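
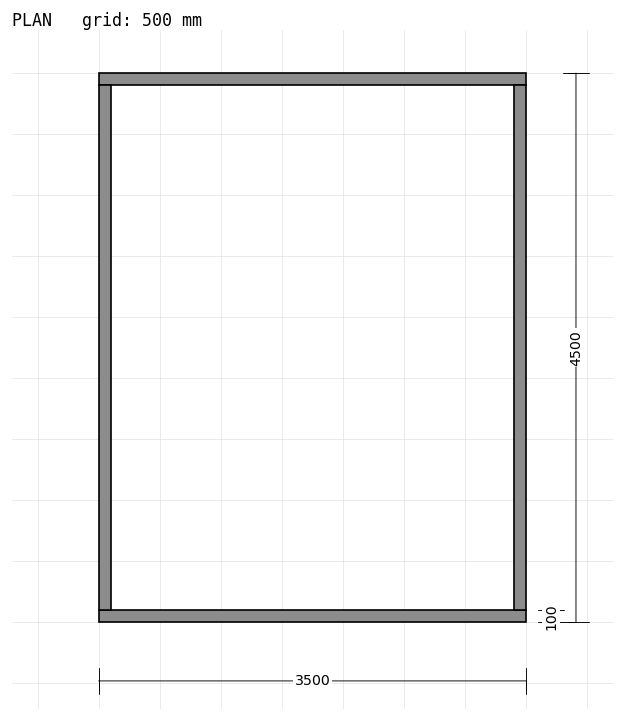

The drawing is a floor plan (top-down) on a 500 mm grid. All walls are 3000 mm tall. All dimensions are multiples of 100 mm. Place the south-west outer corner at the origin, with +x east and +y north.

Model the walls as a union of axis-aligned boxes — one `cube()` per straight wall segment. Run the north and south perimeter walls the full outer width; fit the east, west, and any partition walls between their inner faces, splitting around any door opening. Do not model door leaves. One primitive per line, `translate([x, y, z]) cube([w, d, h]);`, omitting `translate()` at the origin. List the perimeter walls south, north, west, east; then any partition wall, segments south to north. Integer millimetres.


cube([3500, 100, 3000]);
translate([0, 4400, 0]) cube([3500, 100, 3000]);
translate([0, 100, 0]) cube([100, 4300, 3000]);
translate([3400, 100, 0]) cube([100, 4300, 3000]);


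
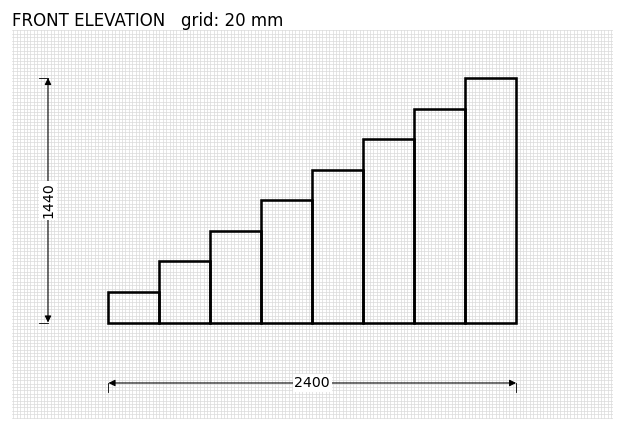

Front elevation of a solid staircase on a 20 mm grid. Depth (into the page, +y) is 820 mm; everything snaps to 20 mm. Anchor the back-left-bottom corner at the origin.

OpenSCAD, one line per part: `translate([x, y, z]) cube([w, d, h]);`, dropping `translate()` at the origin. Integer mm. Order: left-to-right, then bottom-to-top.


cube([300, 820, 180]);
translate([300, 0, 0]) cube([300, 820, 360]);
translate([600, 0, 0]) cube([300, 820, 540]);
translate([900, 0, 0]) cube([300, 820, 720]);
translate([1200, 0, 0]) cube([300, 820, 900]);
translate([1500, 0, 0]) cube([300, 820, 1080]);
translate([1800, 0, 0]) cube([300, 820, 1260]);
translate([2100, 0, 0]) cube([300, 820, 1440]);


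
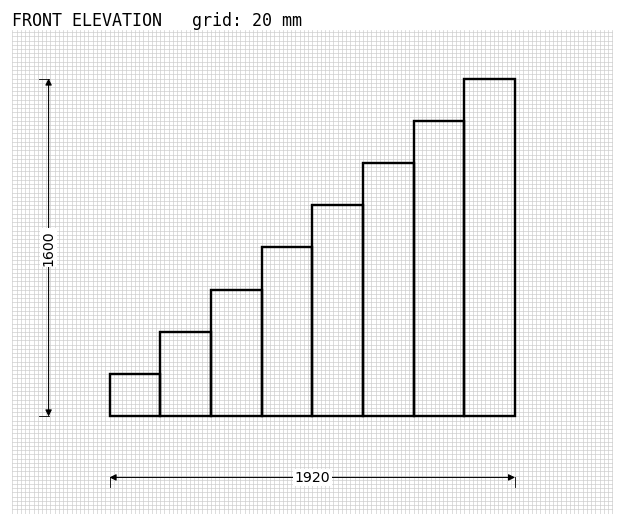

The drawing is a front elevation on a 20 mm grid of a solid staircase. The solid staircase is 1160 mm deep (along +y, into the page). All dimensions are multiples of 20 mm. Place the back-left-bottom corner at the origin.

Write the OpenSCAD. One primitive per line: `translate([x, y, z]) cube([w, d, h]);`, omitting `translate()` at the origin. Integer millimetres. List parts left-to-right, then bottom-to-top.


cube([240, 1160, 200]);
translate([240, 0, 0]) cube([240, 1160, 400]);
translate([480, 0, 0]) cube([240, 1160, 600]);
translate([720, 0, 0]) cube([240, 1160, 800]);
translate([960, 0, 0]) cube([240, 1160, 1000]);
translate([1200, 0, 0]) cube([240, 1160, 1200]);
translate([1440, 0, 0]) cube([240, 1160, 1400]);
translate([1680, 0, 0]) cube([240, 1160, 1600]);


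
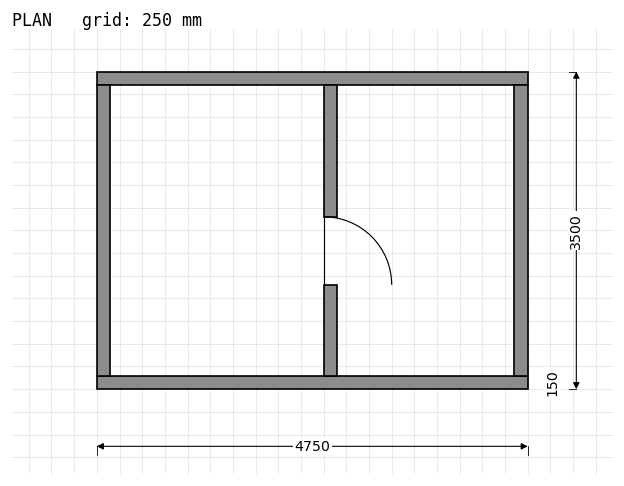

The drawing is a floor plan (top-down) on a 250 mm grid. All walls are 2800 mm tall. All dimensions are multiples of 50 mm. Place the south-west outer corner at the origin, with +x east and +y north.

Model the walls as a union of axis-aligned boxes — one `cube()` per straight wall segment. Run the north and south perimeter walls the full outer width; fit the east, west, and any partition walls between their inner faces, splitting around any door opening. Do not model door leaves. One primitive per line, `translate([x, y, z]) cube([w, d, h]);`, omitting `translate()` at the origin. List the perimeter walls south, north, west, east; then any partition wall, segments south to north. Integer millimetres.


cube([4750, 150, 2800]);
translate([0, 3350, 0]) cube([4750, 150, 2800]);
translate([0, 150, 0]) cube([150, 3200, 2800]);
translate([4600, 150, 0]) cube([150, 3200, 2800]);
translate([2500, 150, 0]) cube([150, 1000, 2800]);
translate([2500, 1900, 0]) cube([150, 1450, 2800]);


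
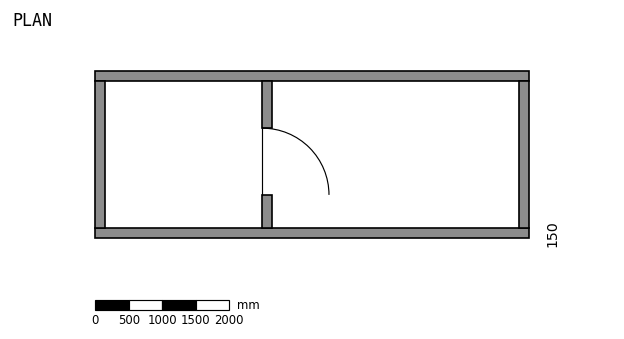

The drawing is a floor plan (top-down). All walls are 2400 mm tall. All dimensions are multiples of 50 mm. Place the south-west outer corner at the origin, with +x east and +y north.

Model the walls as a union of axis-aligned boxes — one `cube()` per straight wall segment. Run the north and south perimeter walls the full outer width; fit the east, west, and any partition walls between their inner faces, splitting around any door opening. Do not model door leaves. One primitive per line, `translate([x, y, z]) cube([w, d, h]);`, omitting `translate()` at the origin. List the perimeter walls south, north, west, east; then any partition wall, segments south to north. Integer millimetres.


cube([6500, 150, 2400]);
translate([0, 2350, 0]) cube([6500, 150, 2400]);
translate([0, 150, 0]) cube([150, 2200, 2400]);
translate([6350, 150, 0]) cube([150, 2200, 2400]);
translate([2500, 150, 0]) cube([150, 500, 2400]);
translate([2500, 1650, 0]) cube([150, 700, 2400]);


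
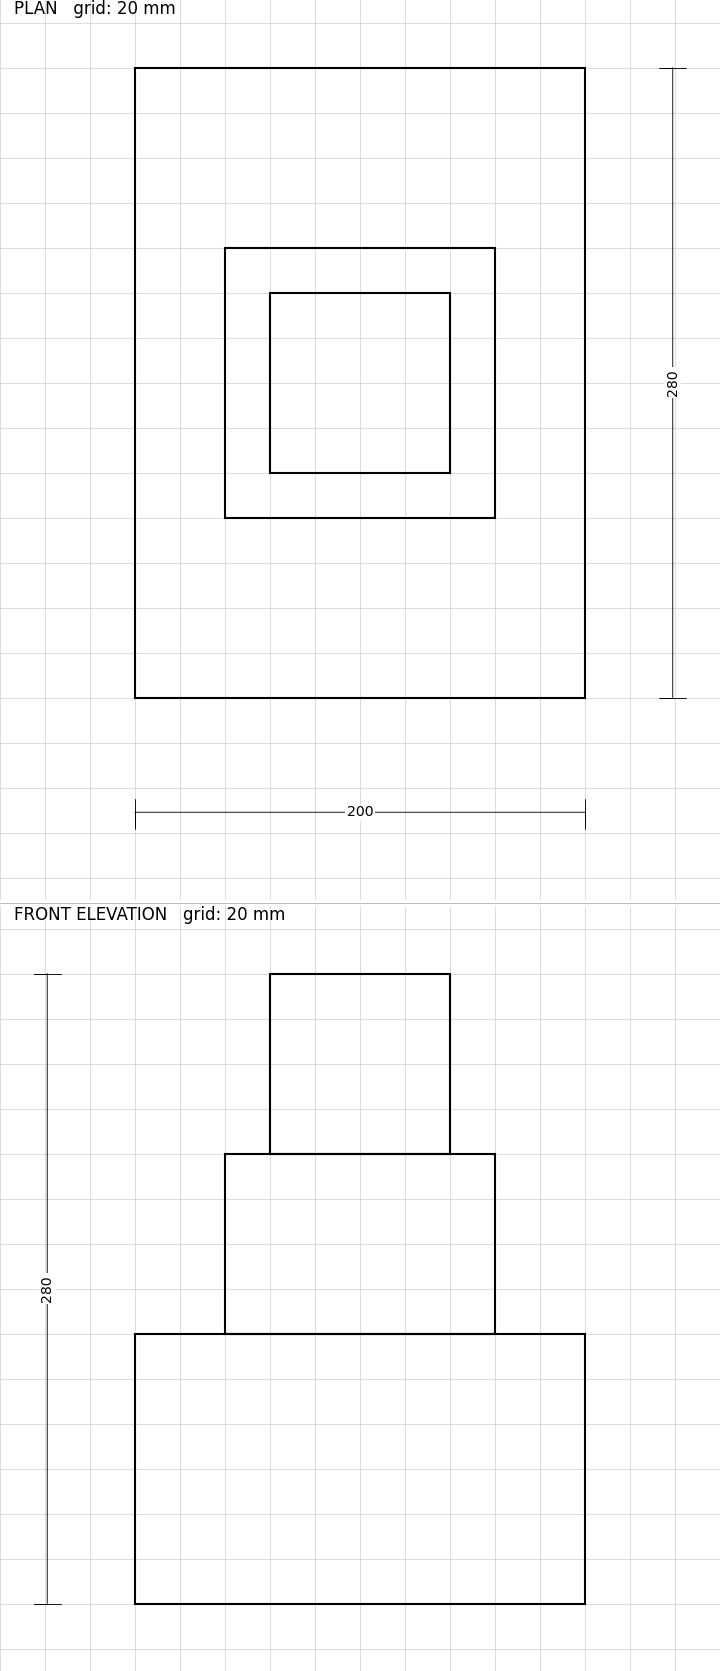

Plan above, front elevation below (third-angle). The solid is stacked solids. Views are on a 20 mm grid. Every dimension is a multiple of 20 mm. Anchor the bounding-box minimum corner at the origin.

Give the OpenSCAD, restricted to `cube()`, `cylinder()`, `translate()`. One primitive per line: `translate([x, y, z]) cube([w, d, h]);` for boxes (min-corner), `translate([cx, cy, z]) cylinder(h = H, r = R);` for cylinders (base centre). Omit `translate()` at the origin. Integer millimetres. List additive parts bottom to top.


cube([200, 280, 120]);
translate([40, 80, 120]) cube([120, 120, 80]);
translate([60, 100, 200]) cube([80, 80, 80]);


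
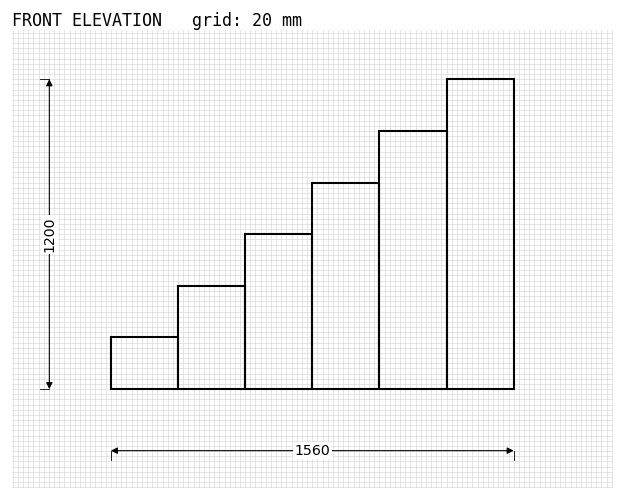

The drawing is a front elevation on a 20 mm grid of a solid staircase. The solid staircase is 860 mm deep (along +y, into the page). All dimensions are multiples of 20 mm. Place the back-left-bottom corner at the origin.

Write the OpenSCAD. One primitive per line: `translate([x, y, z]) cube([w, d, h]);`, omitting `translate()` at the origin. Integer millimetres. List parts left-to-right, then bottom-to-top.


cube([260, 860, 200]);
translate([260, 0, 0]) cube([260, 860, 400]);
translate([520, 0, 0]) cube([260, 860, 600]);
translate([780, 0, 0]) cube([260, 860, 800]);
translate([1040, 0, 0]) cube([260, 860, 1000]);
translate([1300, 0, 0]) cube([260, 860, 1200]);


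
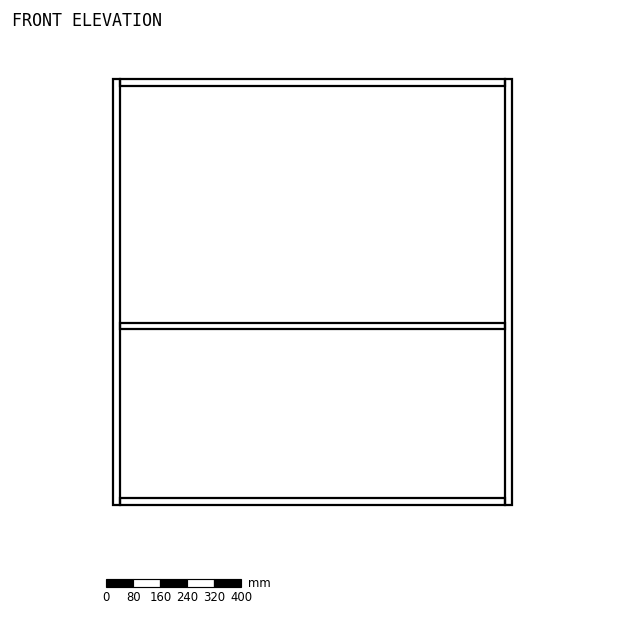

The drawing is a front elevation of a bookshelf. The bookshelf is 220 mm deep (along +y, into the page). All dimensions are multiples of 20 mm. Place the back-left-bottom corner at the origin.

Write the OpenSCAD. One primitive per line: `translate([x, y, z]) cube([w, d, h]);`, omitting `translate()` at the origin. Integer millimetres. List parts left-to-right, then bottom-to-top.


cube([20, 220, 1260]);
translate([20, 0, 0]) cube([1140, 220, 20]);
translate([20, 0, 520]) cube([1140, 220, 20]);
translate([20, 0, 1240]) cube([1140, 220, 20]);
translate([1160, 0, 0]) cube([20, 220, 1260]);


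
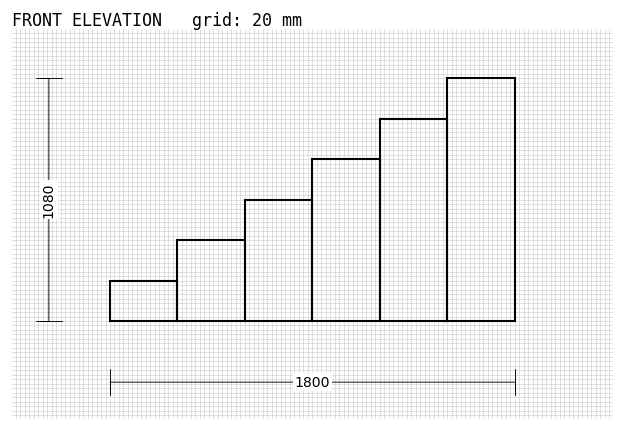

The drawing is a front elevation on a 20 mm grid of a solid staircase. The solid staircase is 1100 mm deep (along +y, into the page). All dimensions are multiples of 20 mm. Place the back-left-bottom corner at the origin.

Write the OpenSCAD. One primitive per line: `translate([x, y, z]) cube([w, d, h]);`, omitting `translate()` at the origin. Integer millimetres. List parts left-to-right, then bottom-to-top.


cube([300, 1100, 180]);
translate([300, 0, 0]) cube([300, 1100, 360]);
translate([600, 0, 0]) cube([300, 1100, 540]);
translate([900, 0, 0]) cube([300, 1100, 720]);
translate([1200, 0, 0]) cube([300, 1100, 900]);
translate([1500, 0, 0]) cube([300, 1100, 1080]);


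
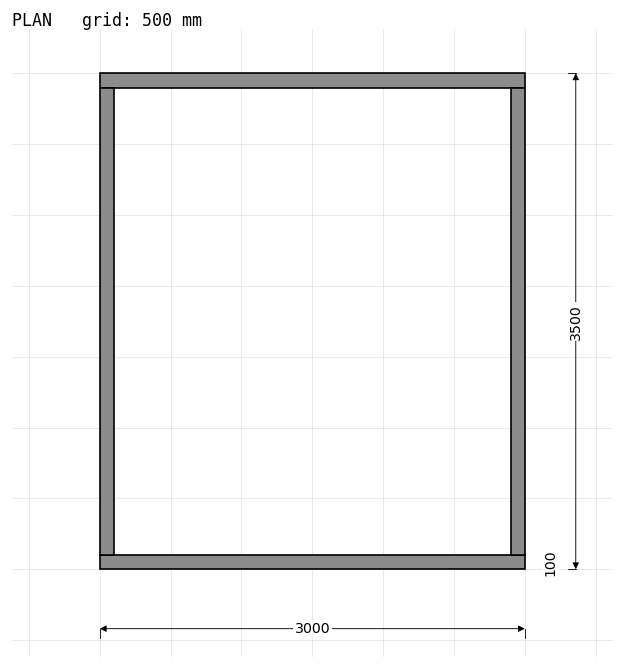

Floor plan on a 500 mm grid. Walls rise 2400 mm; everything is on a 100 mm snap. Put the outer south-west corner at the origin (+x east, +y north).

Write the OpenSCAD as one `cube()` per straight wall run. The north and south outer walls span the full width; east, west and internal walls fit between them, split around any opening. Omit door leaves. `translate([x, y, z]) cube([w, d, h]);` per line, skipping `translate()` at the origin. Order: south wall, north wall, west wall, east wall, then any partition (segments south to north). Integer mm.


cube([3000, 100, 2400]);
translate([0, 3400, 0]) cube([3000, 100, 2400]);
translate([0, 100, 0]) cube([100, 3300, 2400]);
translate([2900, 100, 0]) cube([100, 3300, 2400]);


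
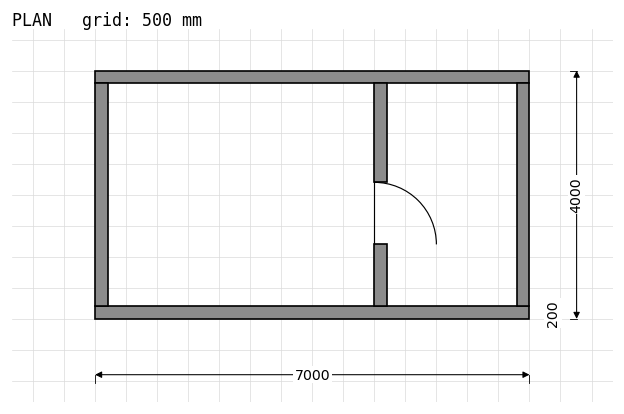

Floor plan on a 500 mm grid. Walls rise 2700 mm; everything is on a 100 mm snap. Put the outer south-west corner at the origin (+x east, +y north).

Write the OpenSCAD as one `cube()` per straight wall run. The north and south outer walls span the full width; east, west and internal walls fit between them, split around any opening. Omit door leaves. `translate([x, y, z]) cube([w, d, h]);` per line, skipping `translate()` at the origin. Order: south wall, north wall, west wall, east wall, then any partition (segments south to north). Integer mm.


cube([7000, 200, 2700]);
translate([0, 3800, 0]) cube([7000, 200, 2700]);
translate([0, 200, 0]) cube([200, 3600, 2700]);
translate([6800, 200, 0]) cube([200, 3600, 2700]);
translate([4500, 200, 0]) cube([200, 1000, 2700]);
translate([4500, 2200, 0]) cube([200, 1600, 2700]);


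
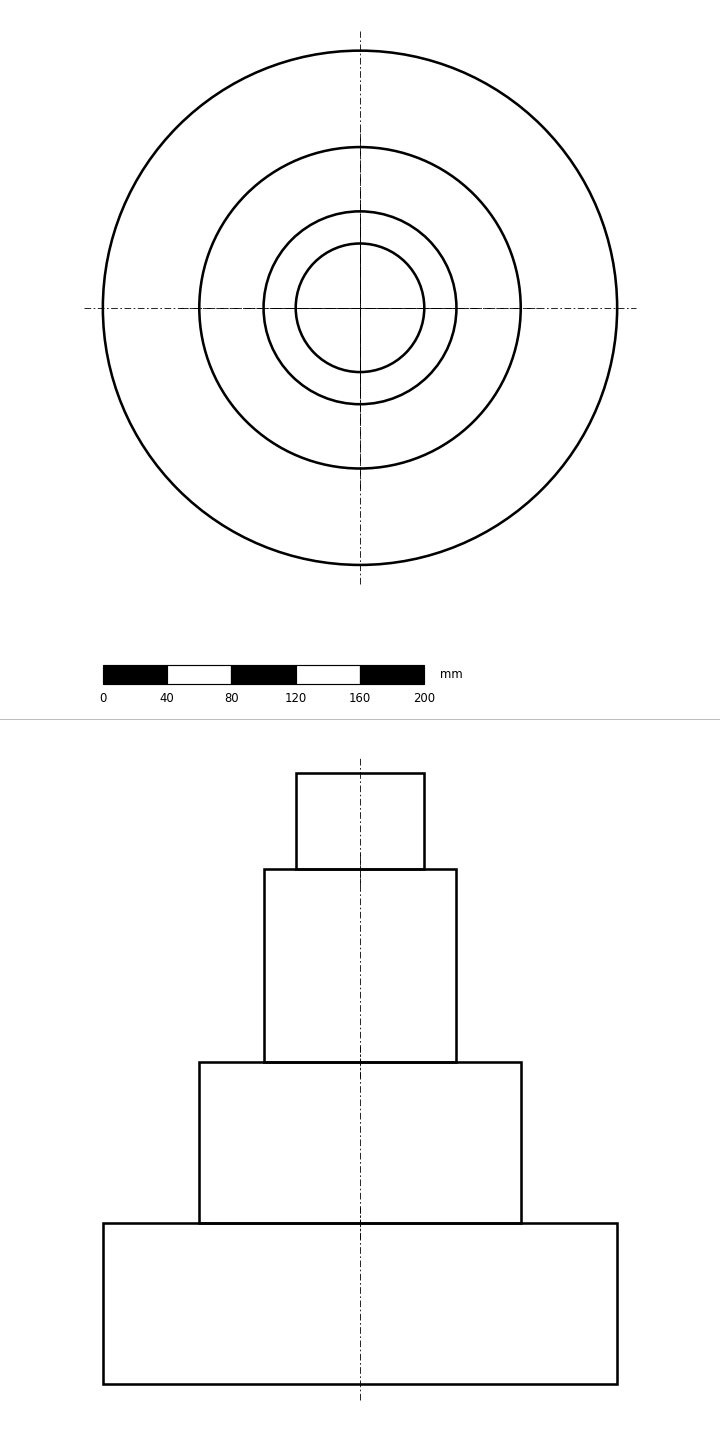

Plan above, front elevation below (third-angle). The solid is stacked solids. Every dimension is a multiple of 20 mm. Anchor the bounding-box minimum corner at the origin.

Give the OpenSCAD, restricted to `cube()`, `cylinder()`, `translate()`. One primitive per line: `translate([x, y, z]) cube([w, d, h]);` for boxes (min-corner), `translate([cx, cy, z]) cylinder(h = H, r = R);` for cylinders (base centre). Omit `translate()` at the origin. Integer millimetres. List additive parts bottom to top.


translate([160, 160, 0]) cylinder(h = 100, r = 160);
translate([160, 160, 100]) cylinder(h = 100, r = 100);
translate([160, 160, 200]) cylinder(h = 120, r = 60);
translate([160, 160, 320]) cylinder(h = 60, r = 40);


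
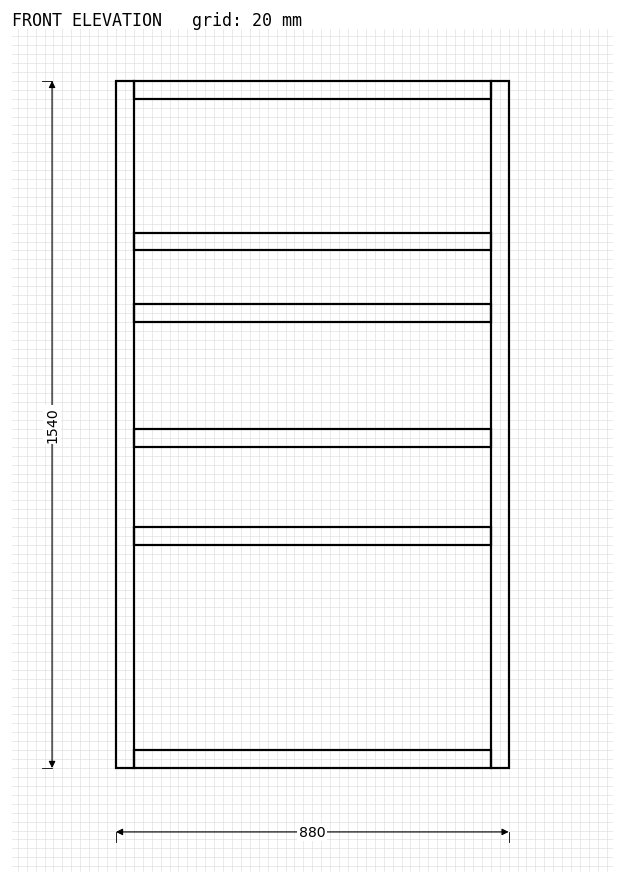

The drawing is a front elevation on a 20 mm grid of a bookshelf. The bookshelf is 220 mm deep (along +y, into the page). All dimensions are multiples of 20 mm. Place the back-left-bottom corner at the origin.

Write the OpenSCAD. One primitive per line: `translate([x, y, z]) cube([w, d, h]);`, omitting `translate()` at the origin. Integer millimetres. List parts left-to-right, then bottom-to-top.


cube([40, 220, 1540]);
translate([40, 0, 0]) cube([800, 220, 40]);
translate([40, 0, 500]) cube([800, 220, 40]);
translate([40, 0, 720]) cube([800, 220, 40]);
translate([40, 0, 1000]) cube([800, 220, 40]);
translate([40, 0, 1160]) cube([800, 220, 40]);
translate([40, 0, 1500]) cube([800, 220, 40]);
translate([840, 0, 0]) cube([40, 220, 1540]);


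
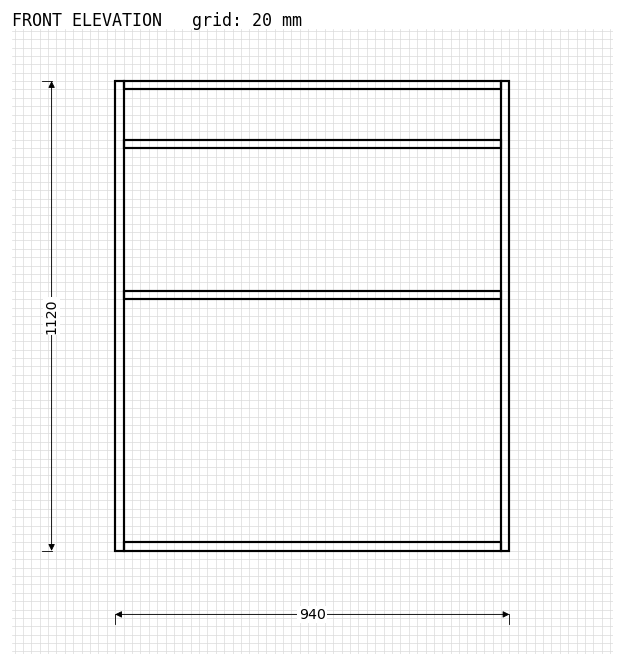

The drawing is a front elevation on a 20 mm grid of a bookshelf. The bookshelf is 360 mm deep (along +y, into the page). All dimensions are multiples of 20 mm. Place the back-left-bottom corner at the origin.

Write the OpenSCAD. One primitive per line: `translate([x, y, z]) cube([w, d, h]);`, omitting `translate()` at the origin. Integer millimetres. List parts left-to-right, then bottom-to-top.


cube([20, 360, 1120]);
translate([20, 0, 0]) cube([900, 360, 20]);
translate([20, 0, 600]) cube([900, 360, 20]);
translate([20, 0, 960]) cube([900, 360, 20]);
translate([20, 0, 1100]) cube([900, 360, 20]);
translate([920, 0, 0]) cube([20, 360, 1120]);


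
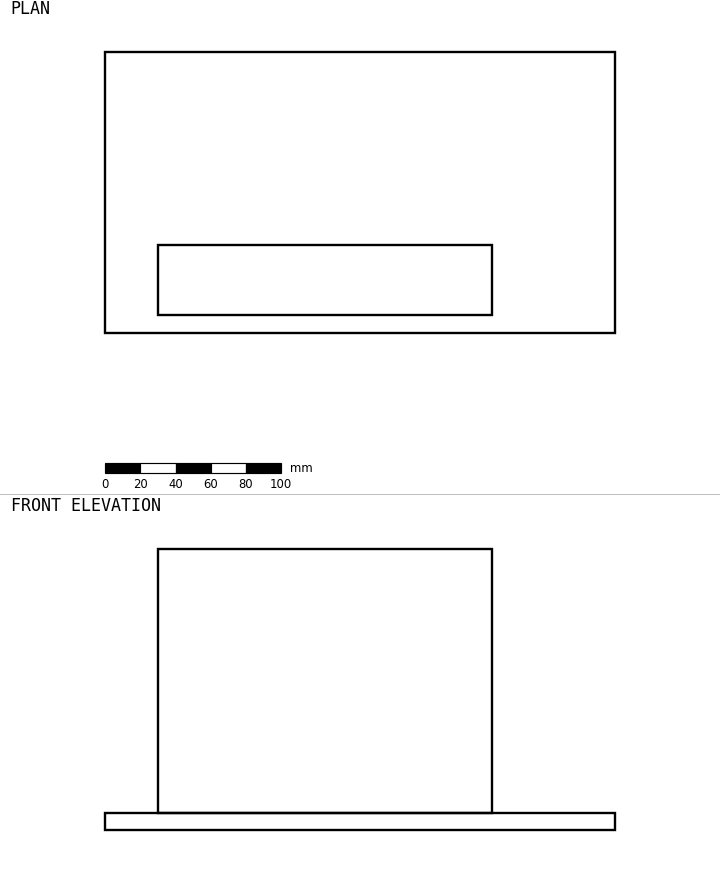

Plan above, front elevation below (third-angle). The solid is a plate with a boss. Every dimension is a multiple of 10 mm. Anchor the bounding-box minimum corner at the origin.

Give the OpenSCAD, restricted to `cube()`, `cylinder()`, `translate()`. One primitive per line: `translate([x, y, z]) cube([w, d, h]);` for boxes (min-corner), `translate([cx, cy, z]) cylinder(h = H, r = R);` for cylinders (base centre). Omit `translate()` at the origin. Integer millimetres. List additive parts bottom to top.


cube([290, 160, 10]);
translate([30, 10, 10]) cube([190, 40, 150]);


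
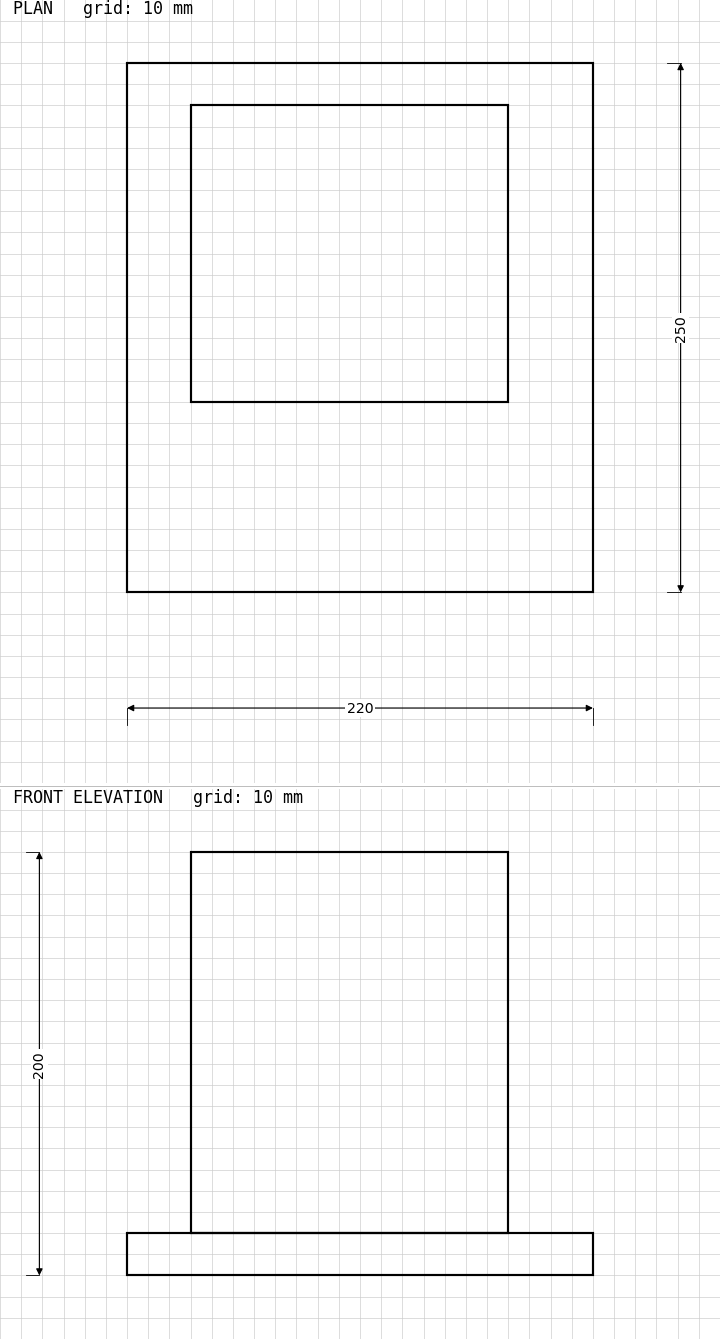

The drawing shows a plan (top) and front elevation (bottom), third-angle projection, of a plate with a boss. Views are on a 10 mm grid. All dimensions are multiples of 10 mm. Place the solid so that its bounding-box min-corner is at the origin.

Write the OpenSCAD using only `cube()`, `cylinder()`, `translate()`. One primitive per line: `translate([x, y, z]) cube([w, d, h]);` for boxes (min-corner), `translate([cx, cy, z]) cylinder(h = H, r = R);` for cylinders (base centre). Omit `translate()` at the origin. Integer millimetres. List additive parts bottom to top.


cube([220, 250, 20]);
translate([30, 90, 20]) cube([150, 140, 180]);


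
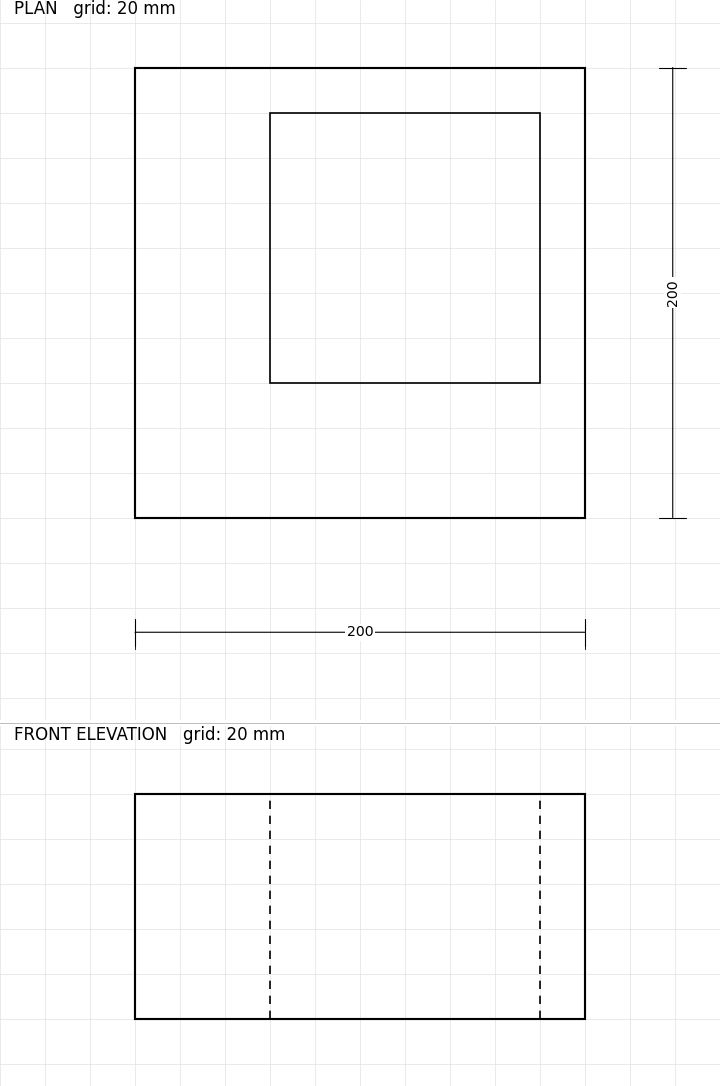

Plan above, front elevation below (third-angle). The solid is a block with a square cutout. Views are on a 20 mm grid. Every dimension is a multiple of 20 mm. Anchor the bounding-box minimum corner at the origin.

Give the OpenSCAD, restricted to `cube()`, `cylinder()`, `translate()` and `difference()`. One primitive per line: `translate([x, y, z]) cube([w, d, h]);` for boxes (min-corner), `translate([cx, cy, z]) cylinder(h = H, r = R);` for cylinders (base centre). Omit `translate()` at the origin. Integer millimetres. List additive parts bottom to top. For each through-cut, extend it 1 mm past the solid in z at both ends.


difference() {
  cube([200, 200, 100]);
  translate([60, 60, -1]) cube([120, 120, 102]);
}


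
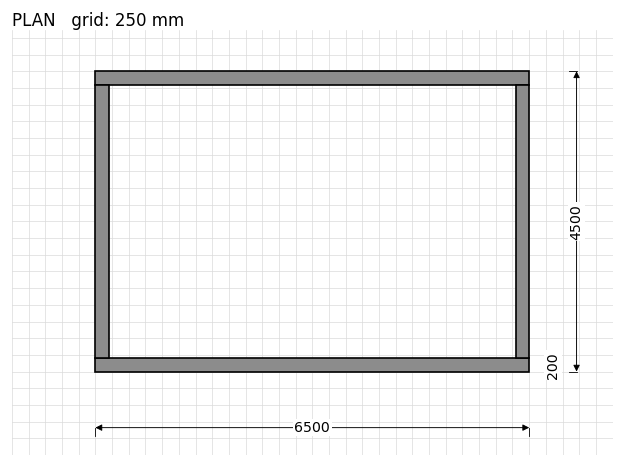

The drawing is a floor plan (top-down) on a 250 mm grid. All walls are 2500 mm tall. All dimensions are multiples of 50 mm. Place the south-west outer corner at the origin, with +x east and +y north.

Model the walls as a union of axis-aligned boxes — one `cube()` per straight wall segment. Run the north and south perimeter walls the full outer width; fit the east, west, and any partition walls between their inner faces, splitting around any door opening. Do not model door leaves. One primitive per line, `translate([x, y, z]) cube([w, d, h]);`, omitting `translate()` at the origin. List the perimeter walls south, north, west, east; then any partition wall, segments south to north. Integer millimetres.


cube([6500, 200, 2500]);
translate([0, 4300, 0]) cube([6500, 200, 2500]);
translate([0, 200, 0]) cube([200, 4100, 2500]);
translate([6300, 200, 0]) cube([200, 4100, 2500]);


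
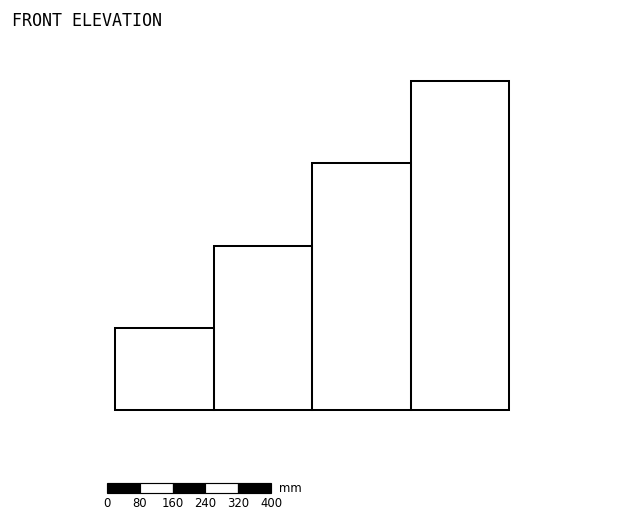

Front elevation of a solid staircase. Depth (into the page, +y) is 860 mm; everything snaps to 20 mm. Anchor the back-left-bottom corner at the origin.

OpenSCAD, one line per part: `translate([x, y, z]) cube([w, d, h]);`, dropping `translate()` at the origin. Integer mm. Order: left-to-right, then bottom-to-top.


cube([240, 860, 200]);
translate([240, 0, 0]) cube([240, 860, 400]);
translate([480, 0, 0]) cube([240, 860, 600]);
translate([720, 0, 0]) cube([240, 860, 800]);


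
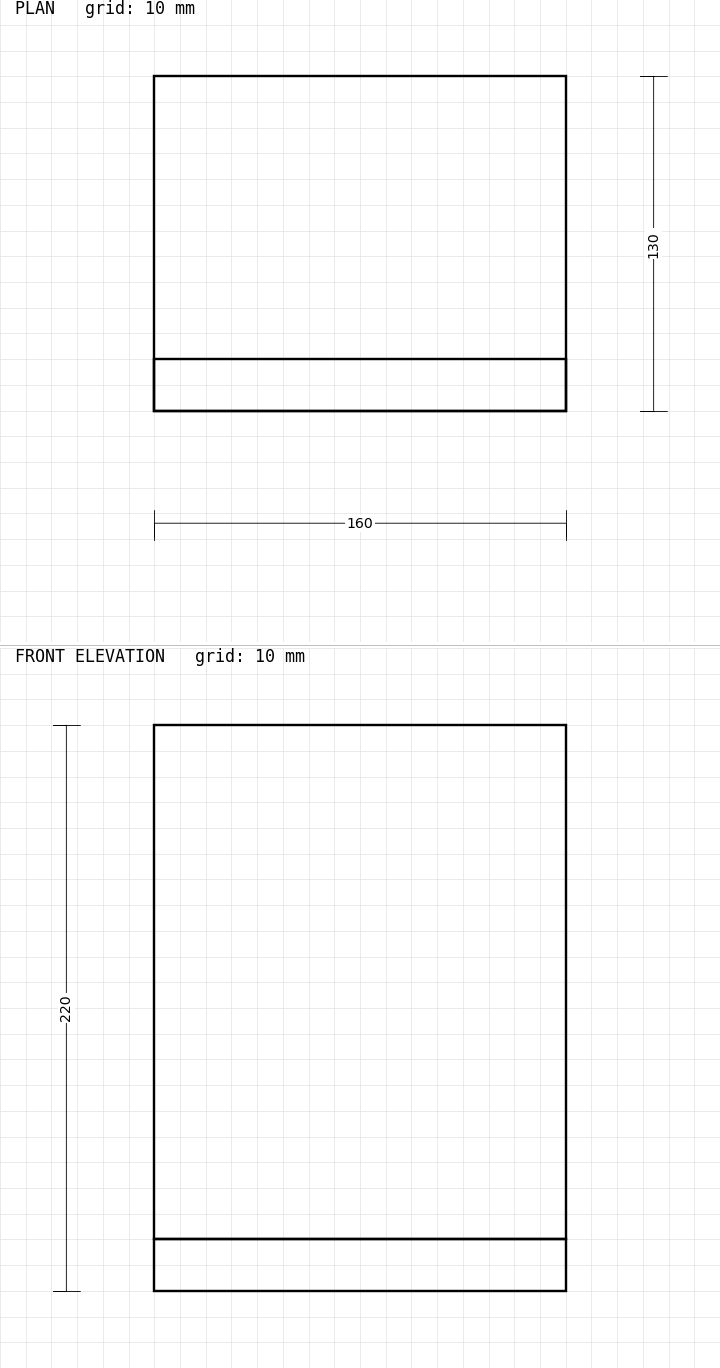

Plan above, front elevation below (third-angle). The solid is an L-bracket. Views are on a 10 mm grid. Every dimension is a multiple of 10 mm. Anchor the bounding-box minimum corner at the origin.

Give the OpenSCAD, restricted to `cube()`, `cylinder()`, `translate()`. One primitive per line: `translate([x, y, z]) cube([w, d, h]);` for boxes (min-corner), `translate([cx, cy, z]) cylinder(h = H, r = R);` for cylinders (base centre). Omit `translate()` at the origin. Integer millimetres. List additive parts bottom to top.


cube([160, 130, 20]);
translate([0, 0, 20]) cube([160, 20, 200]);


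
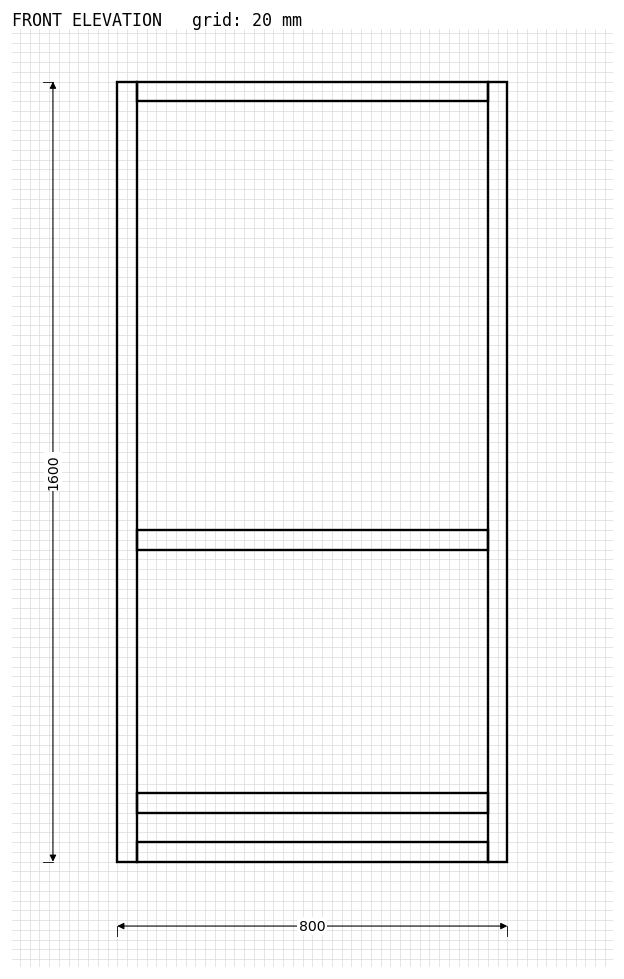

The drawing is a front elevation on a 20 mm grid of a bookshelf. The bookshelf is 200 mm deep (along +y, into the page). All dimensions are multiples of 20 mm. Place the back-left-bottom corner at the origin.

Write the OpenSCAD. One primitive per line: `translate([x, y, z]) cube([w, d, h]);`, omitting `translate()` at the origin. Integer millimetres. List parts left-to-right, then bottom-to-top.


cube([40, 200, 1600]);
translate([40, 0, 0]) cube([720, 200, 40]);
translate([40, 0, 100]) cube([720, 200, 40]);
translate([40, 0, 640]) cube([720, 200, 40]);
translate([40, 0, 1560]) cube([720, 200, 40]);
translate([760, 0, 0]) cube([40, 200, 1600]);


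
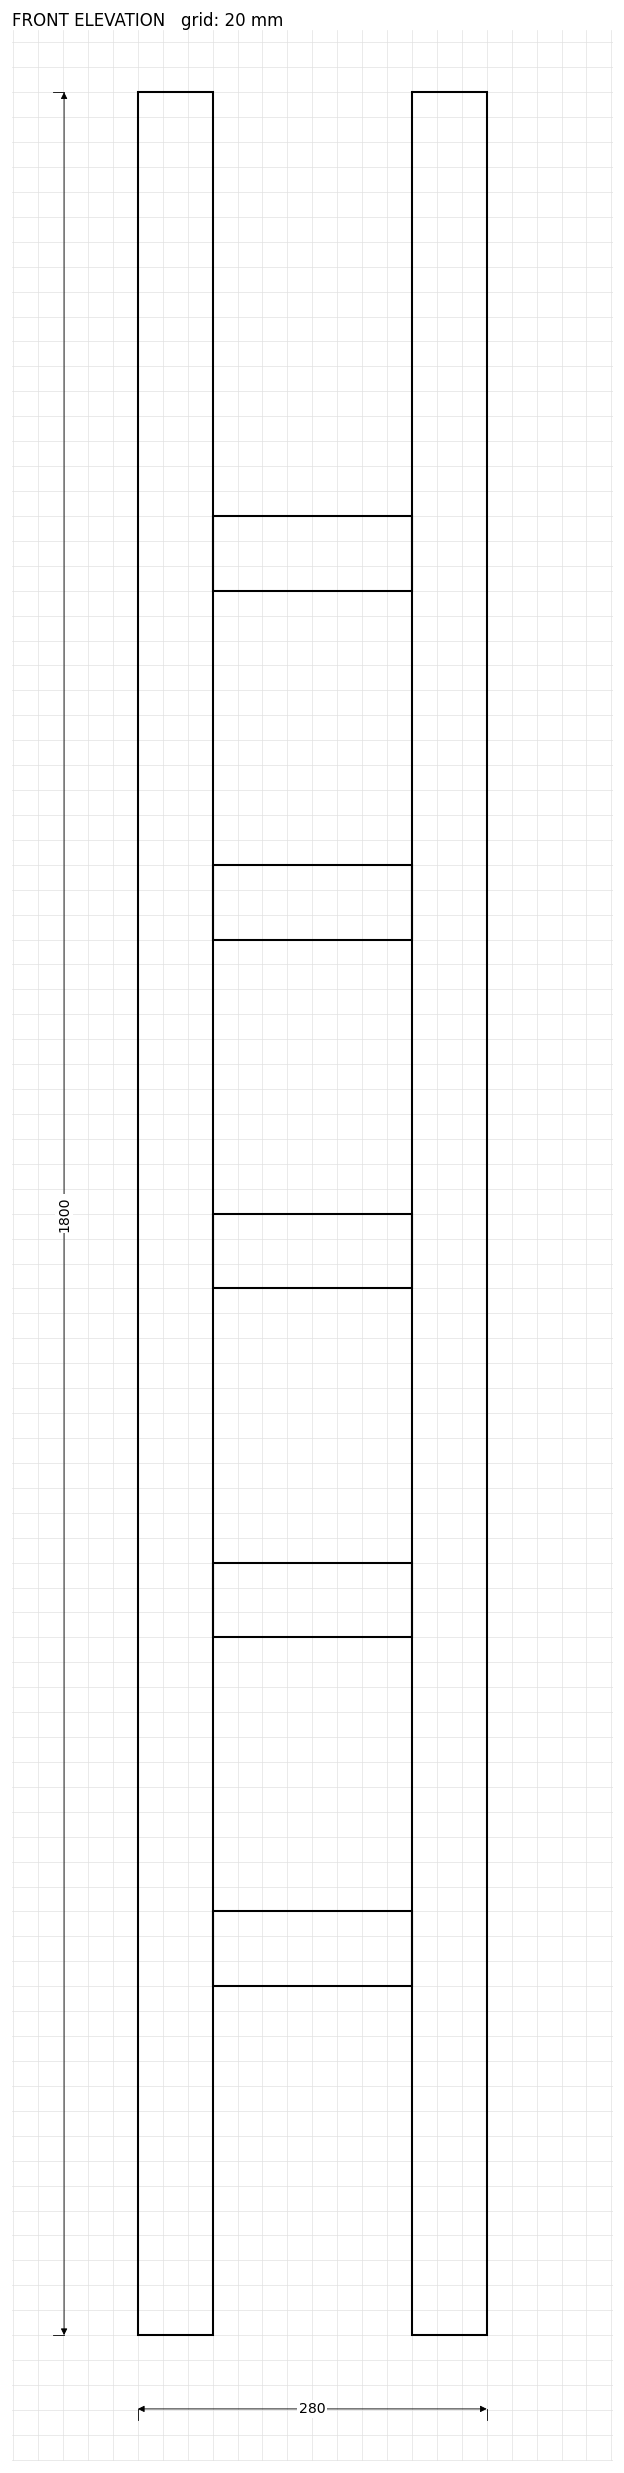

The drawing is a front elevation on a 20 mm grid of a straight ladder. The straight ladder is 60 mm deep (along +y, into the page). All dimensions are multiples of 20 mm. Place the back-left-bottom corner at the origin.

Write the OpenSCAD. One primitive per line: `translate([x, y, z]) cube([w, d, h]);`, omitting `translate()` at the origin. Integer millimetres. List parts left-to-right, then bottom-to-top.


cube([60, 60, 1800]);
translate([60, 0, 280]) cube([160, 60, 60]);
translate([60, 0, 560]) cube([160, 60, 60]);
translate([60, 0, 840]) cube([160, 60, 60]);
translate([60, 0, 1120]) cube([160, 60, 60]);
translate([60, 0, 1400]) cube([160, 60, 60]);
translate([220, 0, 0]) cube([60, 60, 1800]);


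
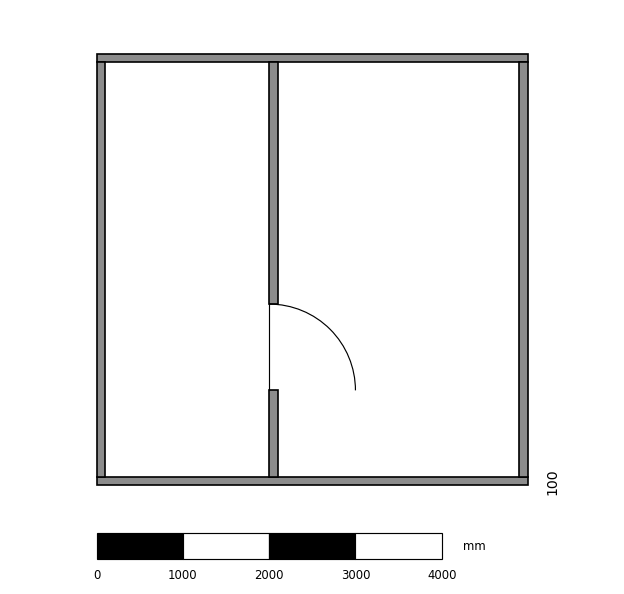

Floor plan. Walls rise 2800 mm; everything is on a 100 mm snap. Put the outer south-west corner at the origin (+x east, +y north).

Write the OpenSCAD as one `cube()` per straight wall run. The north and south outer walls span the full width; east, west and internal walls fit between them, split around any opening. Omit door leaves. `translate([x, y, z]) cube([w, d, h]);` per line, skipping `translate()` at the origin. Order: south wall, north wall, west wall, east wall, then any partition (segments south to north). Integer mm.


cube([5000, 100, 2800]);
translate([0, 4900, 0]) cube([5000, 100, 2800]);
translate([0, 100, 0]) cube([100, 4800, 2800]);
translate([4900, 100, 0]) cube([100, 4800, 2800]);
translate([2000, 100, 0]) cube([100, 1000, 2800]);
translate([2000, 2100, 0]) cube([100, 2800, 2800]);


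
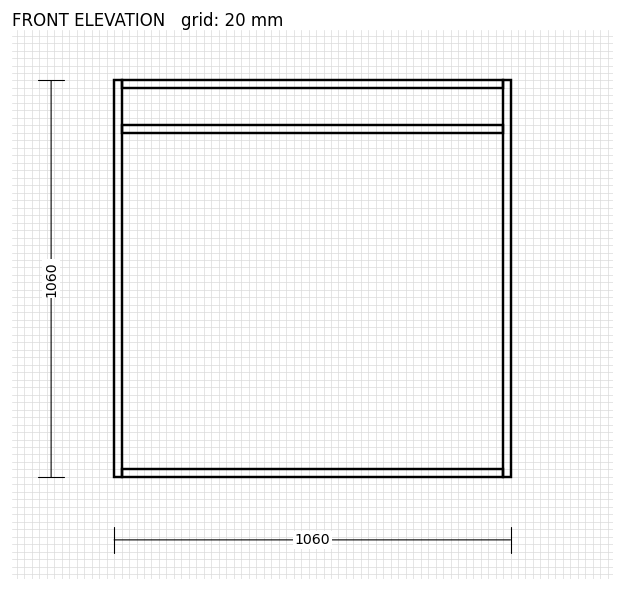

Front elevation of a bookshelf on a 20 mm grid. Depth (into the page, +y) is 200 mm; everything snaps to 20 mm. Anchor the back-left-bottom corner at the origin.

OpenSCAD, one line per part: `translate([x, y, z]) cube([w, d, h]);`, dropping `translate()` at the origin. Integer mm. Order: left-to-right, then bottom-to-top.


cube([20, 200, 1060]);
translate([20, 0, 0]) cube([1020, 200, 20]);
translate([20, 0, 920]) cube([1020, 200, 20]);
translate([20, 0, 1040]) cube([1020, 200, 20]);
translate([1040, 0, 0]) cube([20, 200, 1060]);


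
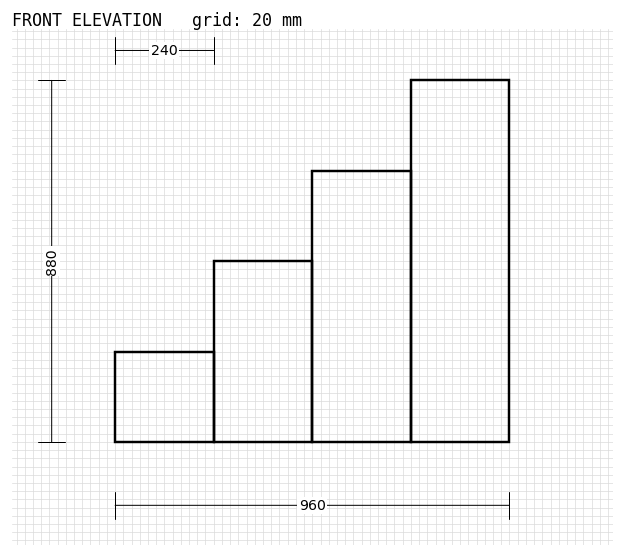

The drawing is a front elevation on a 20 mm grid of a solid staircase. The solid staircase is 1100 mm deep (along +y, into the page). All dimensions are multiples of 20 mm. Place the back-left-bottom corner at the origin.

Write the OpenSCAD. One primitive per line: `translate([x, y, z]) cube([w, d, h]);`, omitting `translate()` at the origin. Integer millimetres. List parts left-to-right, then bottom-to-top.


cube([240, 1100, 220]);
translate([240, 0, 0]) cube([240, 1100, 440]);
translate([480, 0, 0]) cube([240, 1100, 660]);
translate([720, 0, 0]) cube([240, 1100, 880]);


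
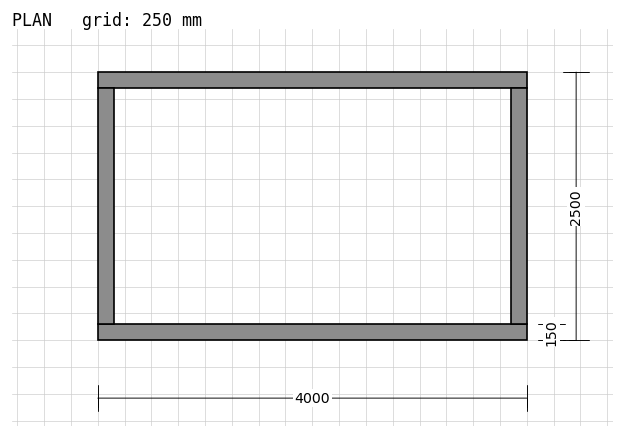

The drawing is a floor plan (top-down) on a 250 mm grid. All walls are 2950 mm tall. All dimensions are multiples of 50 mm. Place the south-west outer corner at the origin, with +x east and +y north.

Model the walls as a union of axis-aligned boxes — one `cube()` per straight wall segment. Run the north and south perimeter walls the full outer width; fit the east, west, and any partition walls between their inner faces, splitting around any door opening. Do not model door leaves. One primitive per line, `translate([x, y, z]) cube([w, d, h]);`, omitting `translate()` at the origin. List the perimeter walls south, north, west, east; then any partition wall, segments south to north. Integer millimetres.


cube([4000, 150, 2950]);
translate([0, 2350, 0]) cube([4000, 150, 2950]);
translate([0, 150, 0]) cube([150, 2200, 2950]);
translate([3850, 150, 0]) cube([150, 2200, 2950]);


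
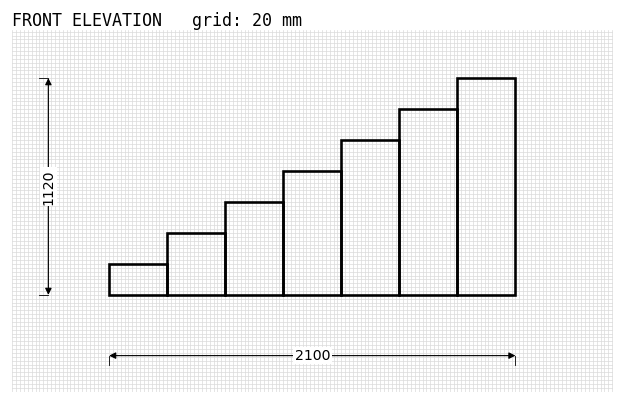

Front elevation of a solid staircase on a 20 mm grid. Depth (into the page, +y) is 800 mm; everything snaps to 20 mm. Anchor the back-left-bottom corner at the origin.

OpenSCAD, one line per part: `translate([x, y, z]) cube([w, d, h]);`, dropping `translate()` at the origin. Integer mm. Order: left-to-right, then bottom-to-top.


cube([300, 800, 160]);
translate([300, 0, 0]) cube([300, 800, 320]);
translate([600, 0, 0]) cube([300, 800, 480]);
translate([900, 0, 0]) cube([300, 800, 640]);
translate([1200, 0, 0]) cube([300, 800, 800]);
translate([1500, 0, 0]) cube([300, 800, 960]);
translate([1800, 0, 0]) cube([300, 800, 1120]);


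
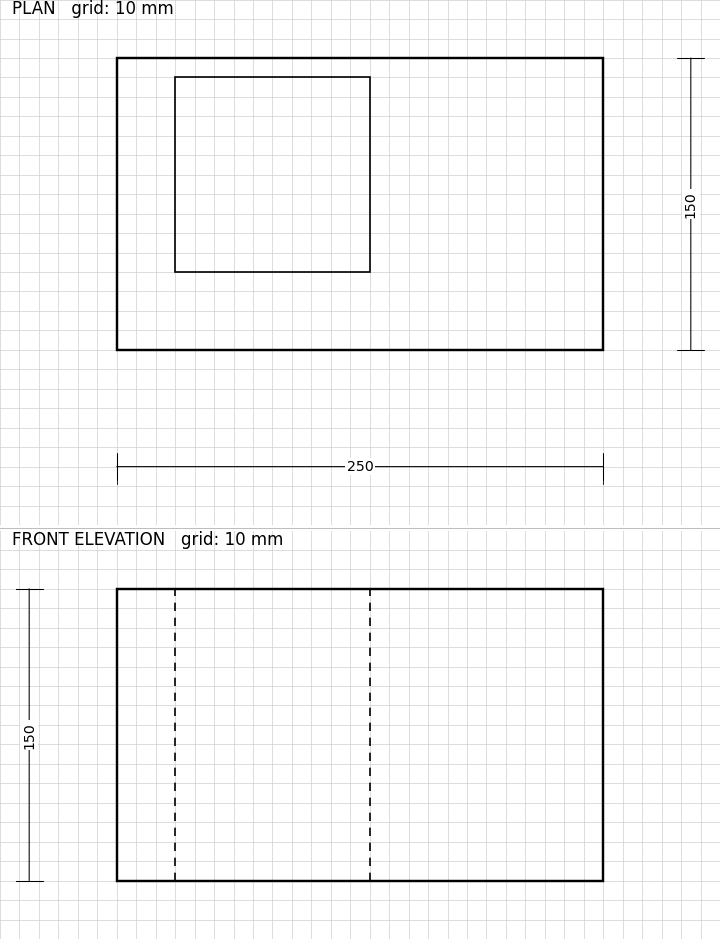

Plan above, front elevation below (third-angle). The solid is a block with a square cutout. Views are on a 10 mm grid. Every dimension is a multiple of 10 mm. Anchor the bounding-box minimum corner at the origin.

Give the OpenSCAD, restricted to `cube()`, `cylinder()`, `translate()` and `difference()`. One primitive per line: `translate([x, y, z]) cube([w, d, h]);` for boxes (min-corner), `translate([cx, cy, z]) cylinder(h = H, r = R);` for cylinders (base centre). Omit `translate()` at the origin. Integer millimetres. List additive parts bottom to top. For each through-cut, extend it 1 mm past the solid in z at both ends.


difference() {
  cube([250, 150, 150]);
  translate([30, 40, -1]) cube([100, 100, 152]);
}


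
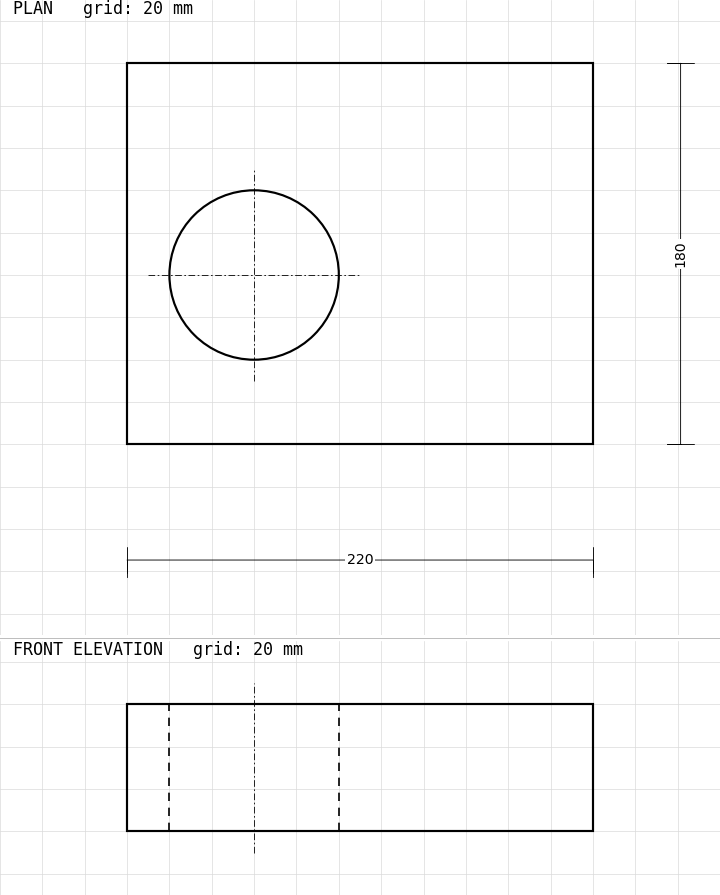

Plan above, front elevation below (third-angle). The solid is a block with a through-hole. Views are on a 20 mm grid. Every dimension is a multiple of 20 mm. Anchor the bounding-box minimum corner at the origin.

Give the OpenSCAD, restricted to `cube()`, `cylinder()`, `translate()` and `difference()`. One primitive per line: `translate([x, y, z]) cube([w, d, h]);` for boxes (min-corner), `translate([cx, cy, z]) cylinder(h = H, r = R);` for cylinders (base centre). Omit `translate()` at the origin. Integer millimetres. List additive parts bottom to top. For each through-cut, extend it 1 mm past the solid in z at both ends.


difference() {
  cube([220, 180, 60]);
  translate([60, 80, -1]) cylinder(h = 62, r = 40);
}


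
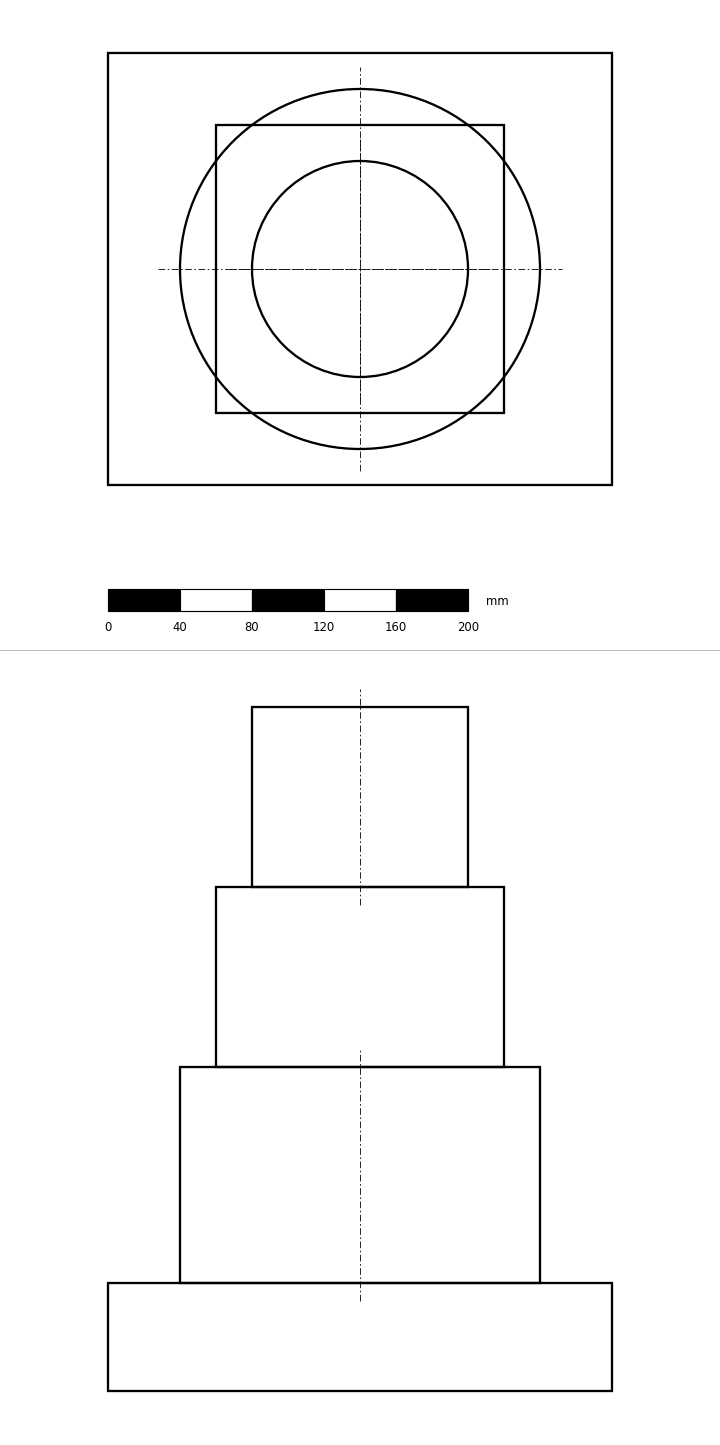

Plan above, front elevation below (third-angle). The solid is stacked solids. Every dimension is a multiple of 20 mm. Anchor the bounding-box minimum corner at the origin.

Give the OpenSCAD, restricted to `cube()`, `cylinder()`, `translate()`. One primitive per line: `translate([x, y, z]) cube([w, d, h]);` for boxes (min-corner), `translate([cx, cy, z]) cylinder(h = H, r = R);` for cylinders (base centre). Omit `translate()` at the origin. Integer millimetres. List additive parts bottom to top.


cube([280, 240, 60]);
translate([140, 120, 60]) cylinder(h = 120, r = 100);
translate([60, 40, 180]) cube([160, 160, 100]);
translate([140, 120, 280]) cylinder(h = 100, r = 60);


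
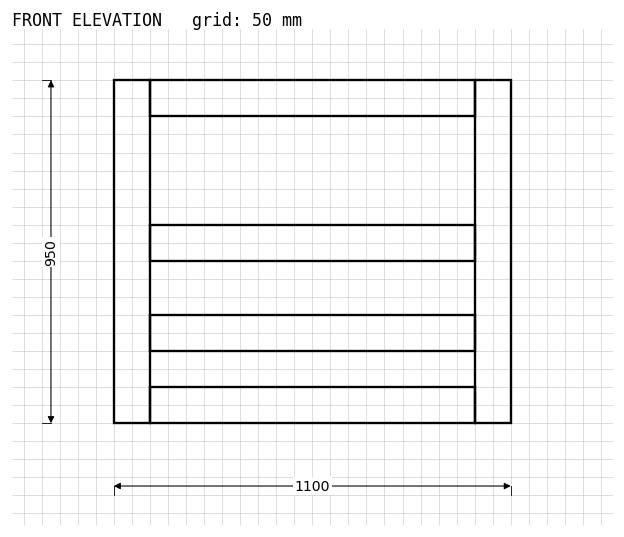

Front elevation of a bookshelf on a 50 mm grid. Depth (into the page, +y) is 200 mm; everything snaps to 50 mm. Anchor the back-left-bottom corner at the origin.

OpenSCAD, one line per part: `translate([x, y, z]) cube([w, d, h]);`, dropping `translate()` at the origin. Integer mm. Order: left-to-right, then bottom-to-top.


cube([100, 200, 950]);
translate([100, 0, 0]) cube([900, 200, 100]);
translate([100, 0, 200]) cube([900, 200, 100]);
translate([100, 0, 450]) cube([900, 200, 100]);
translate([100, 0, 850]) cube([900, 200, 100]);
translate([1000, 0, 0]) cube([100, 200, 950]);


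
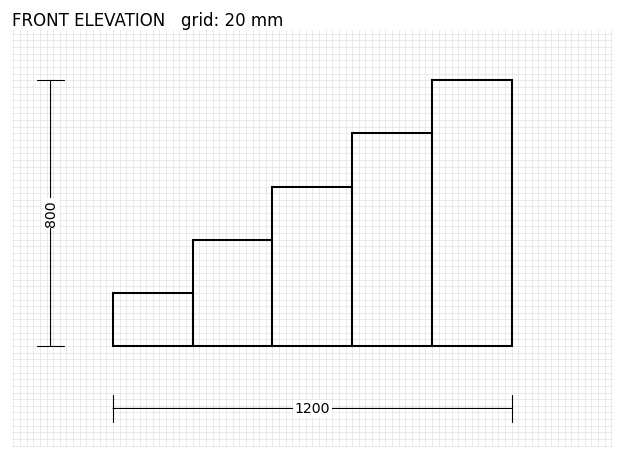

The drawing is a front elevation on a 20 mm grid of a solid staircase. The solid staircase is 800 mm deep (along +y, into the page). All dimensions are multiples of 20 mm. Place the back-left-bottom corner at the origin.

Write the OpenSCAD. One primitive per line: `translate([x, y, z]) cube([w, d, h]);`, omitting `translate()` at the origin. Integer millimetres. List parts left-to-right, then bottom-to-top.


cube([240, 800, 160]);
translate([240, 0, 0]) cube([240, 800, 320]);
translate([480, 0, 0]) cube([240, 800, 480]);
translate([720, 0, 0]) cube([240, 800, 640]);
translate([960, 0, 0]) cube([240, 800, 800]);


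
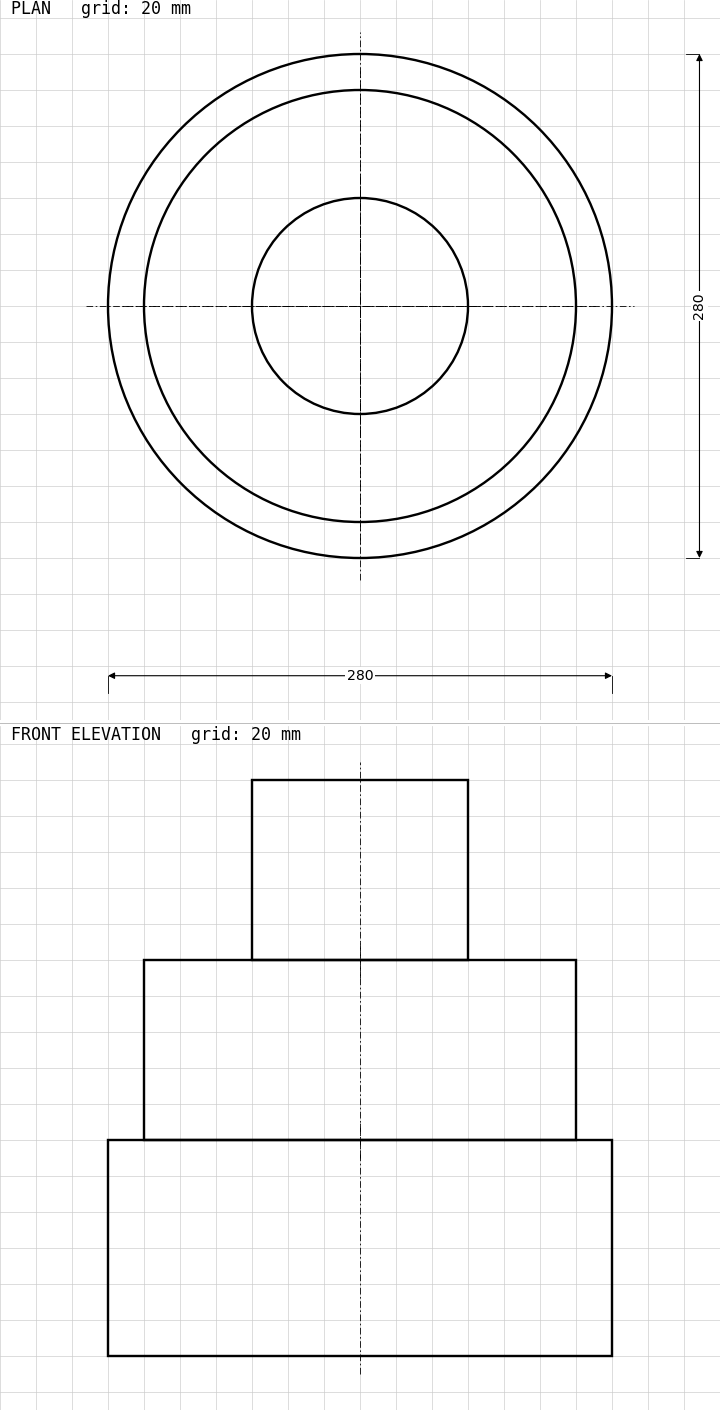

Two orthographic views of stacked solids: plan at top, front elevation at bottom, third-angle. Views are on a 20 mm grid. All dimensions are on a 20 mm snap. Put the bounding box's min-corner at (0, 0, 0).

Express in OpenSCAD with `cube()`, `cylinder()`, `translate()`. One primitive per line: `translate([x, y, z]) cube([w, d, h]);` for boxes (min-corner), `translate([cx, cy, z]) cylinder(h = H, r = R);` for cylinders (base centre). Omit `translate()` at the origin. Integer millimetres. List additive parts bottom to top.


translate([140, 140, 0]) cylinder(h = 120, r = 140);
translate([140, 140, 120]) cylinder(h = 100, r = 120);
translate([140, 140, 220]) cylinder(h = 100, r = 60);


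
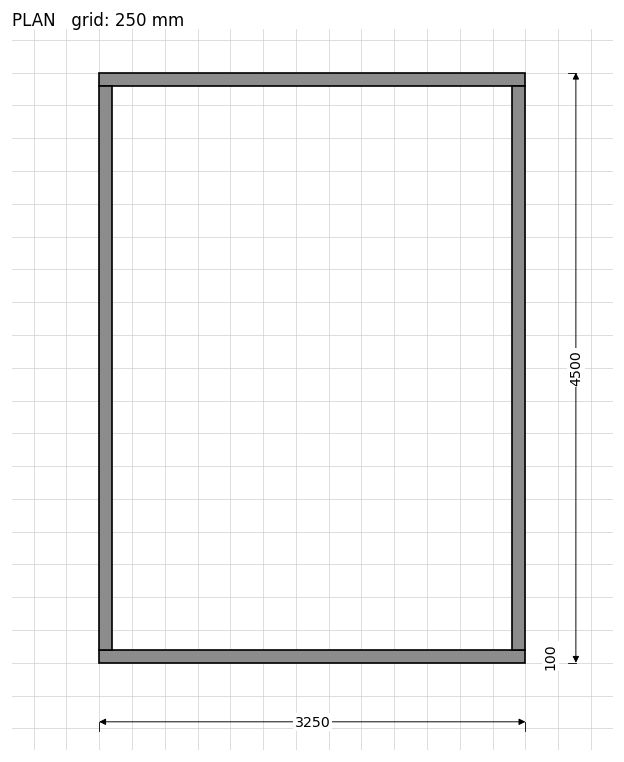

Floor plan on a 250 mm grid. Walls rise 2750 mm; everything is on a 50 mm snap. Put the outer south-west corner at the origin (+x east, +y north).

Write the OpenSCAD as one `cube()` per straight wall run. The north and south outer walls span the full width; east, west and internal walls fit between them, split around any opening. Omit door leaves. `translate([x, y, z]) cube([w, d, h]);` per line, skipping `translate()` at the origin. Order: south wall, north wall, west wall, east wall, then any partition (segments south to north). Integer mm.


cube([3250, 100, 2750]);
translate([0, 4400, 0]) cube([3250, 100, 2750]);
translate([0, 100, 0]) cube([100, 4300, 2750]);
translate([3150, 100, 0]) cube([100, 4300, 2750]);


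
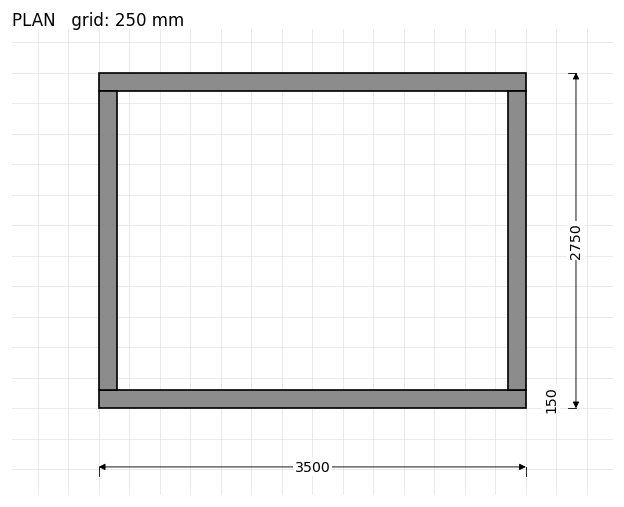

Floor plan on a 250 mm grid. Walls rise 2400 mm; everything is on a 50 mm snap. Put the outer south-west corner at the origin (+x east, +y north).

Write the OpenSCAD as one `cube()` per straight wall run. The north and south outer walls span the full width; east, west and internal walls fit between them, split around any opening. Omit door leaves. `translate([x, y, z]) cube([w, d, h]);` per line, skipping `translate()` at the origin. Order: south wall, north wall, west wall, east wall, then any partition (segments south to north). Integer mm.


cube([3500, 150, 2400]);
translate([0, 2600, 0]) cube([3500, 150, 2400]);
translate([0, 150, 0]) cube([150, 2450, 2400]);
translate([3350, 150, 0]) cube([150, 2450, 2400]);


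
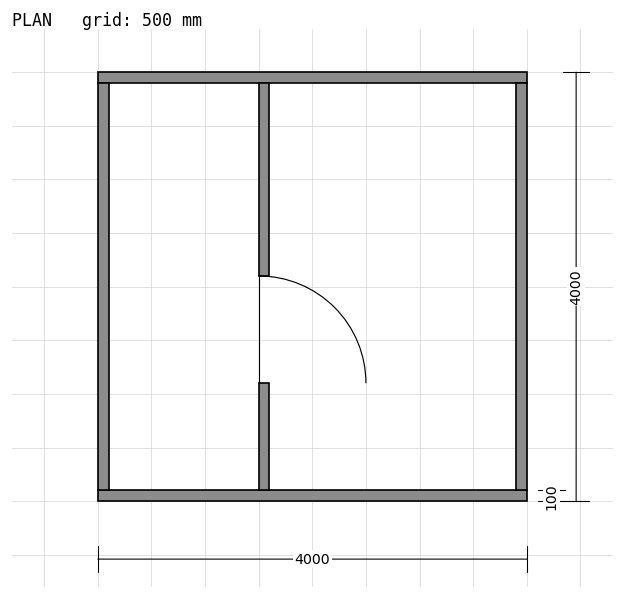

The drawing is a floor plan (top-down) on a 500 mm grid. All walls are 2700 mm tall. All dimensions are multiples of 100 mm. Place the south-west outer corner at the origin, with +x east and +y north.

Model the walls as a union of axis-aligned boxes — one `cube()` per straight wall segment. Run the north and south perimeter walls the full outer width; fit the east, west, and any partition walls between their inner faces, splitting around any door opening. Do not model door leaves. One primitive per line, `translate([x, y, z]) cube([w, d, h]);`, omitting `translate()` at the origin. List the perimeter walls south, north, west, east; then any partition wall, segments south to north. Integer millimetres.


cube([4000, 100, 2700]);
translate([0, 3900, 0]) cube([4000, 100, 2700]);
translate([0, 100, 0]) cube([100, 3800, 2700]);
translate([3900, 100, 0]) cube([100, 3800, 2700]);
translate([1500, 100, 0]) cube([100, 1000, 2700]);
translate([1500, 2100, 0]) cube([100, 1800, 2700]);


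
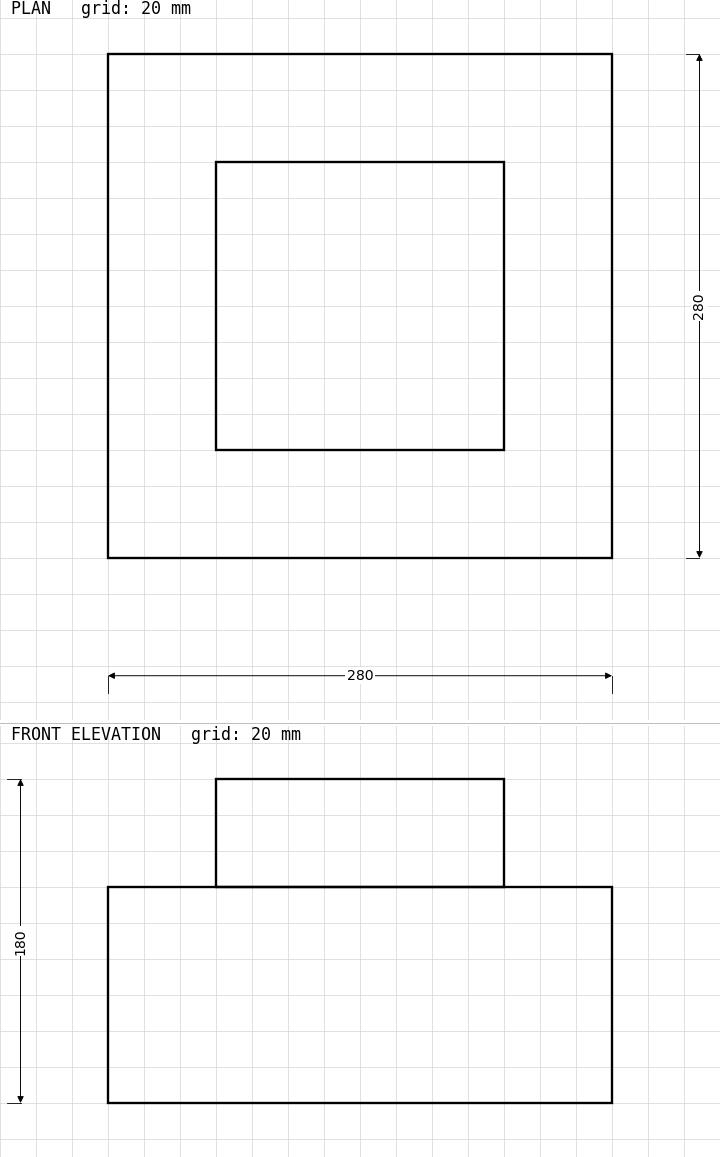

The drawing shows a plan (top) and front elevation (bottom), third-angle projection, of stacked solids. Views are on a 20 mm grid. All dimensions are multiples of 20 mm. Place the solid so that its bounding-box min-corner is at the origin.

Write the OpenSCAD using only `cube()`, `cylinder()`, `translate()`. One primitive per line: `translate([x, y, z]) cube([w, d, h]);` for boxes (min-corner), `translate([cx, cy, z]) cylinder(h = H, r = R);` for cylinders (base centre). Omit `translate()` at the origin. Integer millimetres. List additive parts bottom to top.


cube([280, 280, 120]);
translate([60, 60, 120]) cube([160, 160, 60]);


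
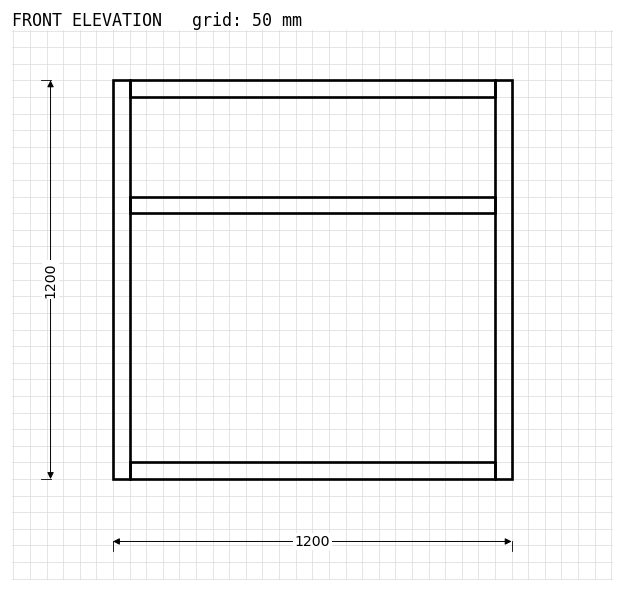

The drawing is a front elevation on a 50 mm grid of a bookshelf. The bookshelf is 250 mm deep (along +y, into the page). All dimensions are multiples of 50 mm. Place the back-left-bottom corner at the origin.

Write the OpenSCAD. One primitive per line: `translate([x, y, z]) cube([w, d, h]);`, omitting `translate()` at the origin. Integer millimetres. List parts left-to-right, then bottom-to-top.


cube([50, 250, 1200]);
translate([50, 0, 0]) cube([1100, 250, 50]);
translate([50, 0, 800]) cube([1100, 250, 50]);
translate([50, 0, 1150]) cube([1100, 250, 50]);
translate([1150, 0, 0]) cube([50, 250, 1200]);


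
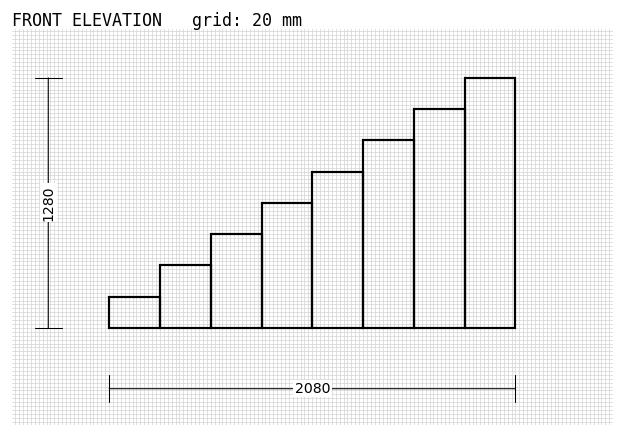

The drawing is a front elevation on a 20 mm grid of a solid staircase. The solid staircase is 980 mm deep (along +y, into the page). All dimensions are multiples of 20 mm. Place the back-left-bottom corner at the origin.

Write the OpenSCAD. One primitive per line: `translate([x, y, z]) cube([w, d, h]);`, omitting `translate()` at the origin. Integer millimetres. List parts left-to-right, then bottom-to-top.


cube([260, 980, 160]);
translate([260, 0, 0]) cube([260, 980, 320]);
translate([520, 0, 0]) cube([260, 980, 480]);
translate([780, 0, 0]) cube([260, 980, 640]);
translate([1040, 0, 0]) cube([260, 980, 800]);
translate([1300, 0, 0]) cube([260, 980, 960]);
translate([1560, 0, 0]) cube([260, 980, 1120]);
translate([1820, 0, 0]) cube([260, 980, 1280]);
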